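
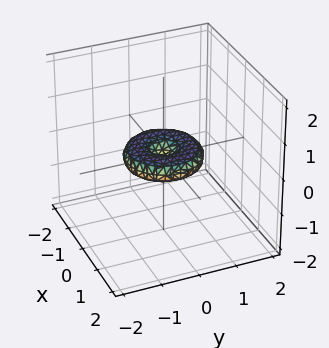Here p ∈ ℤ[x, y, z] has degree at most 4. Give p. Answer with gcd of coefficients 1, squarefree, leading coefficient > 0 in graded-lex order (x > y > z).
1. The degree is 4 — the shape is more complex than any degree-3 surface.
2. Symmetries: every cross-section ⟂ z is a circle, so x, y appear only via x² + y².
3. Observable constraints: among the integer gridlines, it crosses the y-axis at y ∈ {-1, 0, 1}; it crosses the z-axis at the gridline z = 0.
4. The integer polynomial consistent with all of this is the stated p.

x^4 + 2*x^2*y^2 + y^4 - x^2 - y^2 + 3*z^2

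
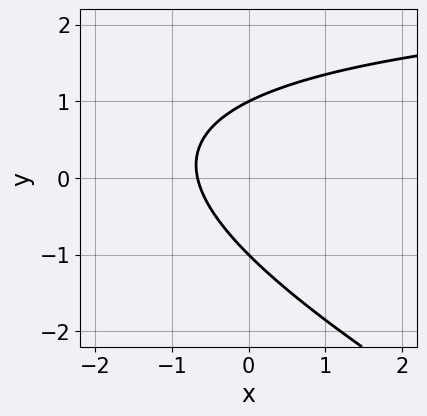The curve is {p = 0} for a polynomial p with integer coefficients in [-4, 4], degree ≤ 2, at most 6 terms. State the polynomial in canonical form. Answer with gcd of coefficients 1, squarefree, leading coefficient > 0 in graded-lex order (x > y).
1. Degree: the shape is more complex than any degree-1 curve, so deg p = 2.
2. Against the integer gridlines: the y-axis gridline crossings are at y ∈ {-1, 1}.
3. Putting this together gives p.

x*y + 2*y^2 - 3*x - 2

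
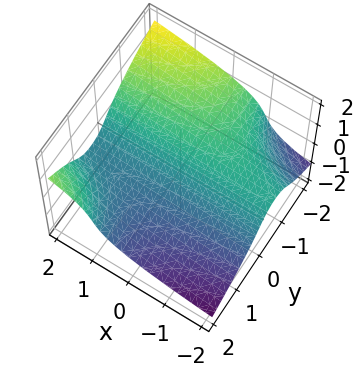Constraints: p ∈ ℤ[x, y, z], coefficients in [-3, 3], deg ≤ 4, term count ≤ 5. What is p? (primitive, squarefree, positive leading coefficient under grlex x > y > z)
deg p = 3. A generic line meets the surface in up to 3 points.
Observable constraints: every point of the x-axis in the box is on the surface; one y-axis crossing is at y = 0; it crosses the z-axis at the gridline z = 0.
Assembling these constraints gives the stated polynomial.

x*y^2 - 3*z^3 - 2*y - 2*z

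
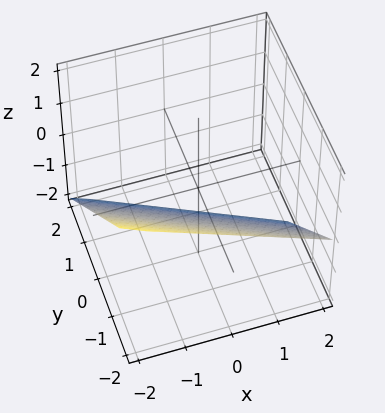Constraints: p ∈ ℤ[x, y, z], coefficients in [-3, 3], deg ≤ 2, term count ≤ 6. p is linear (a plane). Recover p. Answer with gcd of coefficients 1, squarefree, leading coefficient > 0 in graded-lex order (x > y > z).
First, deg p = 1.
Next, from the visible intercepts: it crosses the z-axis at the gridline z = -1; it meets the x-axis at x = -2 (among the integer gridlines).
Finally, putting this together gives p.

x + 2*y + 2*z + 2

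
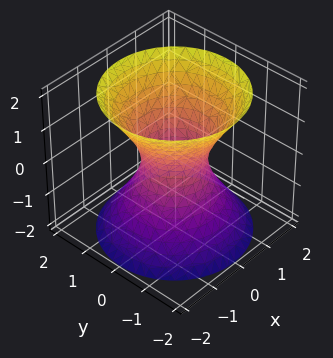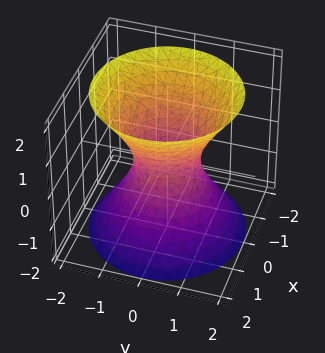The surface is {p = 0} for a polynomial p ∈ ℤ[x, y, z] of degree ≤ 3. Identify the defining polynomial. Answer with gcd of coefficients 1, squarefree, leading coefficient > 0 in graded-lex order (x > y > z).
(a) Degree: one connected sheet with a waist; a quadric, so deg p = 2.
(b) Symmetries: the z-axis is an axis of rotation, so x and y enter only as x² + y²; the z ↦ −z reflection is a symmetry, so z appears only in even powers.
(c) Against the integer gridlines: a circular section at z = 1 has radius between 1 and 2; the surface avoids every integer z-axis point in the box.
(d) Together with the visible shape, these determine p as stated.

3*x^2 + 3*y^2 - 2*z^2 - 2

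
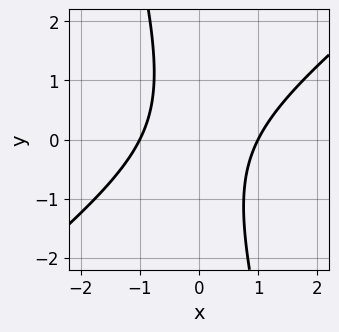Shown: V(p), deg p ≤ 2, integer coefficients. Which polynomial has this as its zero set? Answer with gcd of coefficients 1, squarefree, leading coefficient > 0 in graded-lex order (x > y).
First, deg p = 2. No degree-1 curve has this shape.
Next, reading off the gridlines: the curve avoids every integer y-axis point in the box; among the integer gridlines, it crosses the x-axis at x ∈ {-1, 1}.
Finally, these observations pin down the coefficients.

3*x^2 - 3*x*y - y^2 - 3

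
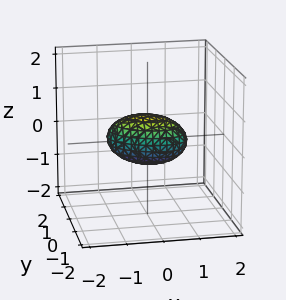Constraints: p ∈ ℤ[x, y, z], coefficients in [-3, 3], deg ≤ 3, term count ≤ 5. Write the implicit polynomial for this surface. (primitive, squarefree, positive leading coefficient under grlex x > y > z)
The degree is 2 — no degree-1 surface has this shape.
Observable constraints: the x-axis gridline crossings are at x ∈ {-1, 1}.
Together with the visible shape, these determine p as stated.

x^2 + x*y + 2*y^2 + 2*z^2 - 1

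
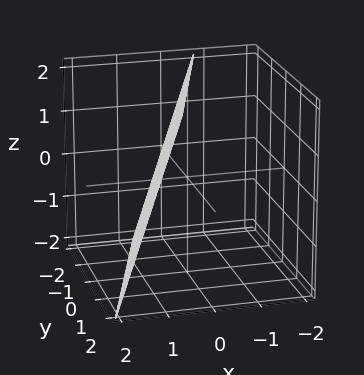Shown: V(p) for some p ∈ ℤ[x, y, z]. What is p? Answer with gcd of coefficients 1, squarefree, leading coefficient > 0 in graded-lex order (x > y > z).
3*x - y + z - 2

deg p = 1. Every cross-section is a straight line — this is a plane.
Observable constraints: one z-axis crossing is at z = 2; it meets the y-axis at y = -2 (among the integer gridlines).
These observations pin down the coefficients.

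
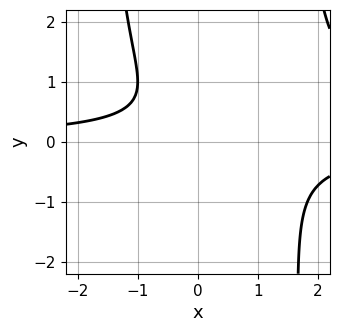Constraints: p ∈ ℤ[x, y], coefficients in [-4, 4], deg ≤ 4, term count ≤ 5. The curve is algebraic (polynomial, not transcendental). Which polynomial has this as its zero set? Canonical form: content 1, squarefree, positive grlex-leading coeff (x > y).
x^2*y^2 - 2*x*y - 3*y^2 + 2*y - 2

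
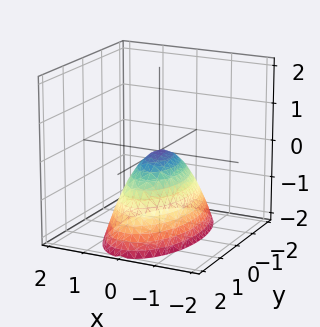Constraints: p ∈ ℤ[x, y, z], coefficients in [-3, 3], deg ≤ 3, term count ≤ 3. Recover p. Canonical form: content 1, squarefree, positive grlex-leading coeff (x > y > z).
Degree: a paraboloid; a quadric, so deg p = 2.
Symmetries: mirror symmetry y ↦ −y ⇒ only even powers of y; mirror symmetry x ↦ −x ⇒ only even powers of x.
Reading off the gridlines: one y-axis crossing is at y = 0; it crosses the x-axis at the gridline x = 0.
Fitting integer coefficients to these (and the overall shape) gives p.

3*x^2 + y^2 + 2*z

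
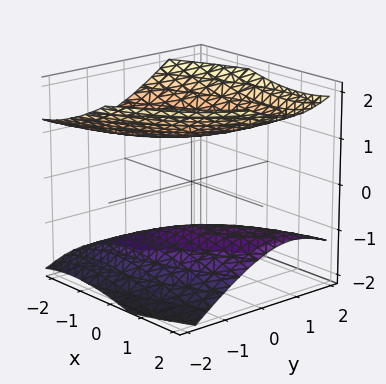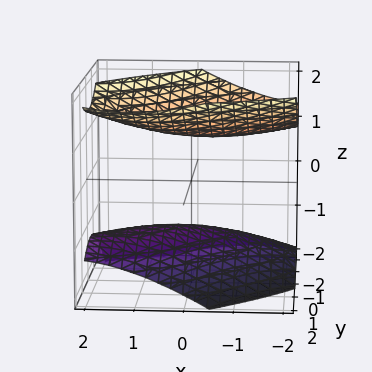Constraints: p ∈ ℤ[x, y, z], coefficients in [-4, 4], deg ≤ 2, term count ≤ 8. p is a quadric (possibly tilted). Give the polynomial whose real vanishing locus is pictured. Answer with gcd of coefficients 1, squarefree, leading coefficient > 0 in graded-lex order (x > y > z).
x^2 - 2*x*y + x*z + 2*y^2 - 3*z^2 + 3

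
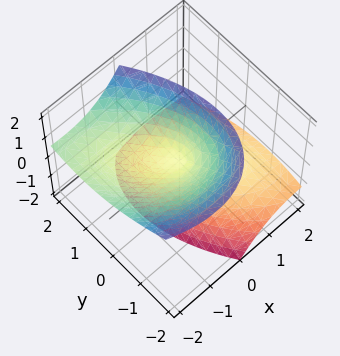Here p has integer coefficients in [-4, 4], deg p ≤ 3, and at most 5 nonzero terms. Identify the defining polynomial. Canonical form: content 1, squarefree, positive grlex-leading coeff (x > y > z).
x^2 + x*y + 2*x*z + y^2 - z^2

First, there are 2 components.
Then, deg p = 2.
Then, from the axis intercepts and sections: it crosses the y-axis at the gridline y = 0; it crosses the x-axis at the gridline x = 0; it meets the z-axis at z = 0 (among the integer gridlines).
Finally, putting this together gives p.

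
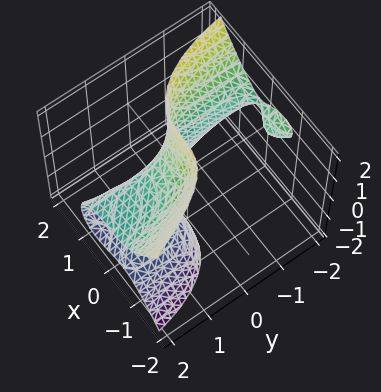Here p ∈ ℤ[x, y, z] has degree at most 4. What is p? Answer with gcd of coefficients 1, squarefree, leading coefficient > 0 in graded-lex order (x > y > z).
(a) Degree: a generic line meets the surface in up to 3 points, so deg p = 3.
(b) Against the integer gridlines: no y-intercept at any integer in the box; no z-intercept at any integer in the box.
(c) Fitting integer coefficients to these (and the overall shape) gives p.

3*x^3 + x*y*z + y^2*z + 2*y*z^2 - 1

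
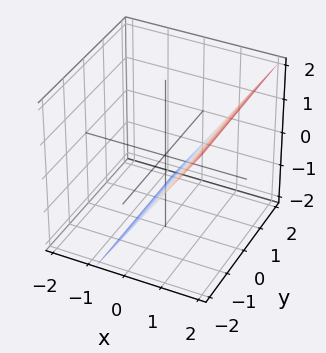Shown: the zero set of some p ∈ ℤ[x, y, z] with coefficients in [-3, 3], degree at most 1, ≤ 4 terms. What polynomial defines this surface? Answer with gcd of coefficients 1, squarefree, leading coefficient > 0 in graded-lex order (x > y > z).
3*x - 2*z - 2

The degree is 1 — every cross-section is a straight line — this is a plane.
From the axis intercepts and sections: no y-intercept at any integer in the box; it meets the z-axis at z = -1 (among the integer gridlines).
These observations pin down the coefficients.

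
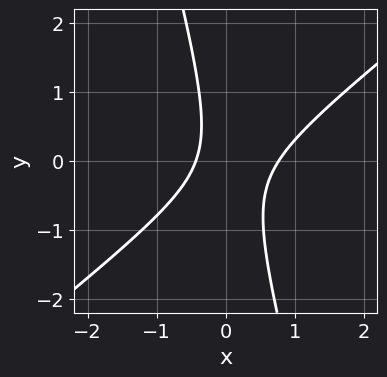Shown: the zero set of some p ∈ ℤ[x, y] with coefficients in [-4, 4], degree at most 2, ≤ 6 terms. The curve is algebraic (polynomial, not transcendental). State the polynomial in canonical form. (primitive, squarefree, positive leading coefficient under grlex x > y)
1. Degree: no degree-1 curve has this shape, so deg p = 2.
2. From the visible intercepts: the curve avoids every integer y-axis point in the box.
3. Assembling these constraints gives the stated polynomial.

3*x^2 - 3*x*y - y^2 - x - 1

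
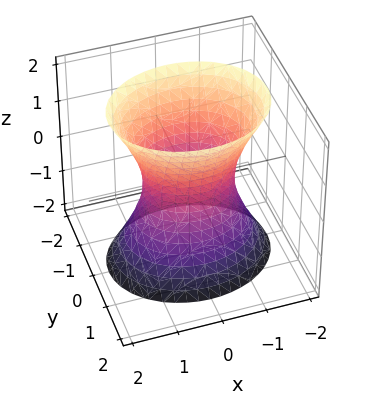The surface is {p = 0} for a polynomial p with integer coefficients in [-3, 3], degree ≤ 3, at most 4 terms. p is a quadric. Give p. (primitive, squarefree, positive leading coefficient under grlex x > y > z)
2*x^2 + 3*y^2 - z^2 - 2

First, the degree is 2 — one connected sheet with a waist; a quadric.
Then, symmetries: mirror symmetry x ↦ −x ⇒ only even powers of x; the y ↦ −y reflection is a symmetry, so y appears only in even powers; mirror symmetry z ↦ −z ⇒ only even powers of z.
Then, observable constraints: no z-intercept at any integer in the box; among the integer gridlines, it crosses the x-axis at x ∈ {-1, 1}.
Finally, matching integer coefficients to the picture gives p.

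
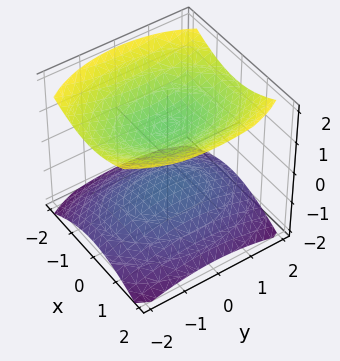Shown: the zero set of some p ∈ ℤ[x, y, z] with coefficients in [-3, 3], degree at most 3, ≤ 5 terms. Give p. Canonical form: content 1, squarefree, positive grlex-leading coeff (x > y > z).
2*x^2 + y^2 - 3*z^2 + 3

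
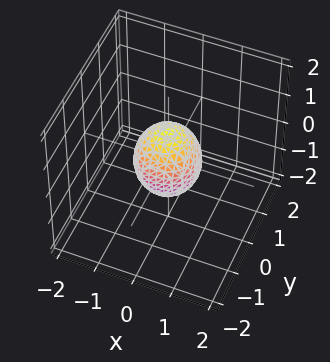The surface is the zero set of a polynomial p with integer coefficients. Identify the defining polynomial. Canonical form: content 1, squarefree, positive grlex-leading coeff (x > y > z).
1. Degree: the shape is more complex than any degree-1 surface, so deg p = 2.
2. Symmetries: rotational symmetry about the z-axis ⇒ p depends on x, y only through x² + y².
3. From the axis intercepts and sections: a circular section at z = 0 has radius between 0 and 1; among the integer gridlines, it crosses the z-axis at z ∈ {-1, 1}.
4. Putting this together gives p.

3*x^2 + 3*y^2 + 2*z^2 - 2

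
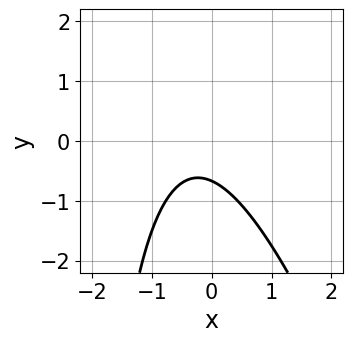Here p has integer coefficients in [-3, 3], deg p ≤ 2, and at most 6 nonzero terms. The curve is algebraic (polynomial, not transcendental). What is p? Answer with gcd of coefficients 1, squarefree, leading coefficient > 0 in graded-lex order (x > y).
3*x^2 + x*y + 2*x + 3*y + 2

1. Degree: the shape is more complex than any degree-1 curve, so deg p = 2.
2. Against the integer gridlines: no x-intercept at any integer in the box.
3. Putting this together gives p.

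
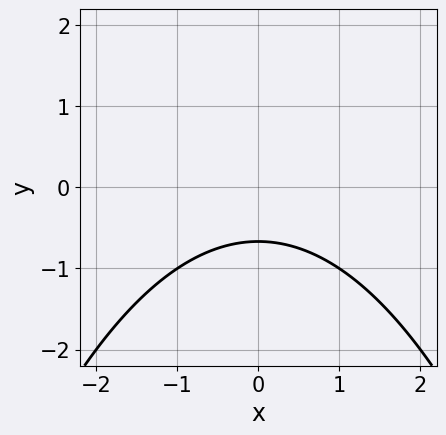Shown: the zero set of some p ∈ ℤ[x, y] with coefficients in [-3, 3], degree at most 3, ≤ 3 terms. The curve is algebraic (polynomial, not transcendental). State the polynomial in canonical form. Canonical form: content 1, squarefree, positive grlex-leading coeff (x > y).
1. The degree is 2 — the shape is more complex than any degree-1 curve.
2. Symmetries: mirror symmetry x ↦ −x ⇒ only even powers of x.
3. From the visible intercepts: the curve avoids every integer x-axis point in the box.
4. Matching integer coefficients to the picture gives p.

x^2 + 3*y + 2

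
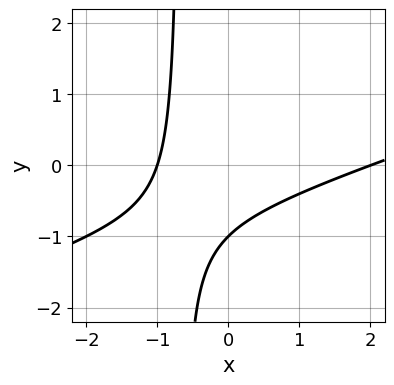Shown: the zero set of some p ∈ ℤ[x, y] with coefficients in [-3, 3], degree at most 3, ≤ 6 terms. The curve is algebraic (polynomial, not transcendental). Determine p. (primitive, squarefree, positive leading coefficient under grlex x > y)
x^2 - 3*x*y - x - 2*y - 2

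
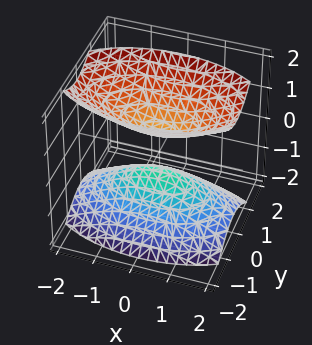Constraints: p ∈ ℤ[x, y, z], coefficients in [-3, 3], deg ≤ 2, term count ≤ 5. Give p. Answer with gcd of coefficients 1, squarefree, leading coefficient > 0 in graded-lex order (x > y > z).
(a) The picture has 2 separate pieces.
(b) The degree is 2 — two sheets facing apart; a quadric.
(c) Symmetries: it's symmetric under x → −x, forcing even powers of x; the z ↦ −z reflection is a symmetry, so z appears only in even powers; mirror symmetry y ↦ −y ⇒ only even powers of y.
(d) Against the integer gridlines: it misses every integer gridline on the x-axis; it misses every integer gridline on the y-axis.
(e) Putting this together gives p.

x^2 + 3*y^2 - 2*z^2 + 1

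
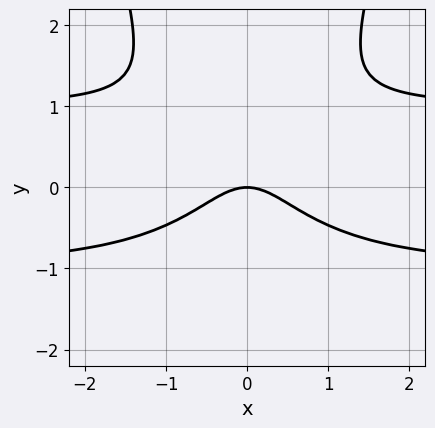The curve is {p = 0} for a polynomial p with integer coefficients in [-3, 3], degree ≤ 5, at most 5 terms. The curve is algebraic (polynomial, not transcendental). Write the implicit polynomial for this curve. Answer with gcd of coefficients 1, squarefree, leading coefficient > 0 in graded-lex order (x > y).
x^2*y^2 - y^3 - x^2 + y^2 - y

1. deg p = 4. The shape is more complex than any degree-3 curve.
2. Symmetries: the x ↦ −x reflection is a symmetry, so x appears only in even powers.
3. From the visible intercepts: it meets the y-axis at y = 0 (among the integer gridlines); it meets the x-axis at x = 0 (among the integer gridlines).
4. Assembling these constraints gives the stated polynomial.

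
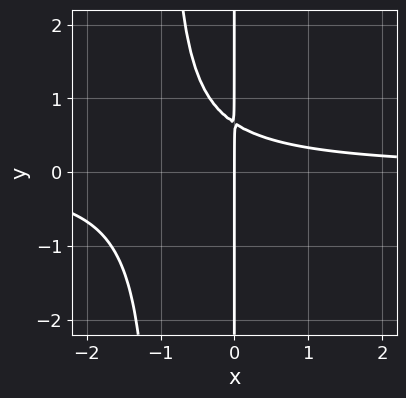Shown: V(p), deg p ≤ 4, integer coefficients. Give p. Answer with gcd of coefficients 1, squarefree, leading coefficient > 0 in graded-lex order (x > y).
First, the degree is 3 — no degree-2 curve has this shape.
Then, checking where it meets the axes: it crosses the x-axis at the gridline x = 0; every point of the y-axis in the box is on the curve.
Finally, together with the visible shape, these determine p as stated.

3*x^2*y + 3*x*y - 2*x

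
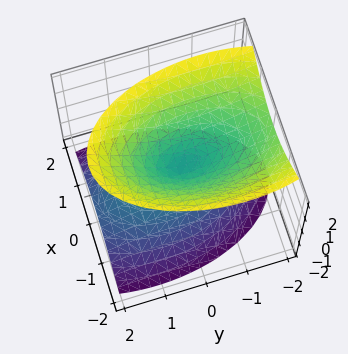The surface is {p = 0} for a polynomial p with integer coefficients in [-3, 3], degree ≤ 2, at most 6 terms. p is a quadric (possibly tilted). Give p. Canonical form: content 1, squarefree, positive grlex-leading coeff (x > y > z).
3*x^2 + y^2 + y*z - 2*z^2

1. There are 2 components. Treating them together as one polynomial.
2. Degree: a generic line meets the surface in up to 2 points, so deg p = 2.
3. Checking where it meets the axes: it meets the y-axis at y = 0 (among the integer gridlines); one z-axis crossing is at z = 0; it meets the x-axis at x = 0 (among the integer gridlines).
4. Assembling these constraints gives the stated polynomial.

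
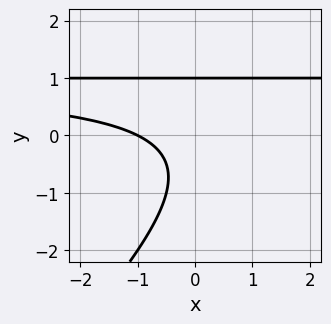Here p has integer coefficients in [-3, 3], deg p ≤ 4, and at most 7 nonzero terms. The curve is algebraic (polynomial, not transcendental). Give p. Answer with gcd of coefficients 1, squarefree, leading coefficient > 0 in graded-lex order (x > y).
x*y^2 - y^3 - 2*x*y + x + 1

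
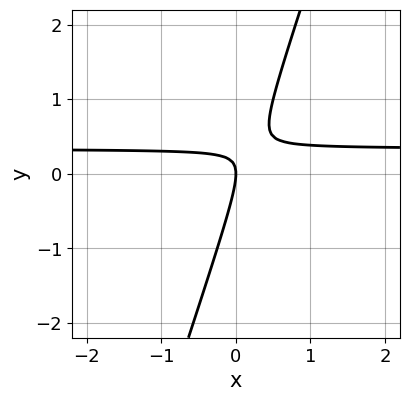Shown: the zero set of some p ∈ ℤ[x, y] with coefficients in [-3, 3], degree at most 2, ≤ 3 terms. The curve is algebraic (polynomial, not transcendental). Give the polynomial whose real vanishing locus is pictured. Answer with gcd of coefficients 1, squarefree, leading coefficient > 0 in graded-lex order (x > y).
3*x*y - y^2 - x

(a) Degree: a generic line meets the curve in up to 2 points, so deg p = 2.
(b) From the visible intercepts: it crosses the x-axis at the gridline x = 0; one y-axis crossing is at y = 0.
(c) The integer polynomial consistent with all of this is the stated p.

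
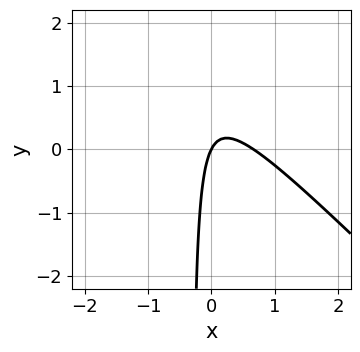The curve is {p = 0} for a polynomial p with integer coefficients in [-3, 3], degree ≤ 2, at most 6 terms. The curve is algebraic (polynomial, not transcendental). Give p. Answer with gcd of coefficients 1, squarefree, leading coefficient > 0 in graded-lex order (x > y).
3*x^2 + 3*x*y - 2*x + y

The degree is 2 — a generic line meets the curve in up to 2 points.
Checking where it meets the axes: one y-axis crossing is at y = 0; it meets the x-axis at x = 0 (among the integer gridlines).
Solving for integer coefficients yields p as stated.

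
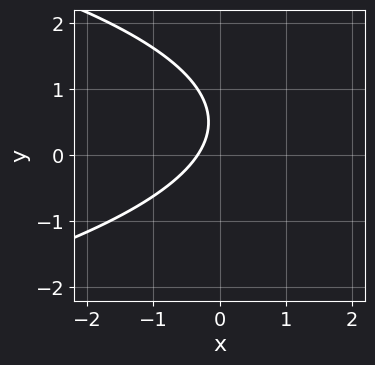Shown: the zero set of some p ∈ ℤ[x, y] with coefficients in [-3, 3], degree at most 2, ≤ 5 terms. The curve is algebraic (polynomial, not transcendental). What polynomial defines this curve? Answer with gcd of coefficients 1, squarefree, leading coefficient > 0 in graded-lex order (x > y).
2*y^2 + 3*x - 2*y + 1

First, the degree is 2 — no degree-1 curve has this shape.
Then, against the integer gridlines: no y-intercept at any integer in the box.
Finally, assembling these constraints gives the stated polynomial.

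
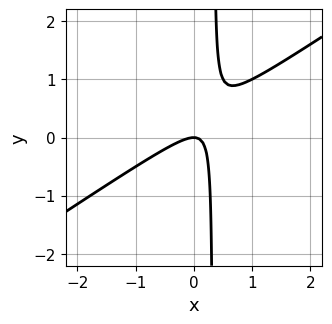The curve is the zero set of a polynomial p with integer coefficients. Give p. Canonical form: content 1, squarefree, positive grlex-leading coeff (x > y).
2*x^2 - 3*x*y + y

1. The degree is 2 — a generic line meets the curve in up to 2 points.
2. Observable constraints: it meets the y-axis at y = 0 (among the integer gridlines); it meets the x-axis at x = 0 (among the integer gridlines).
3. Solving for integer coefficients yields p as stated.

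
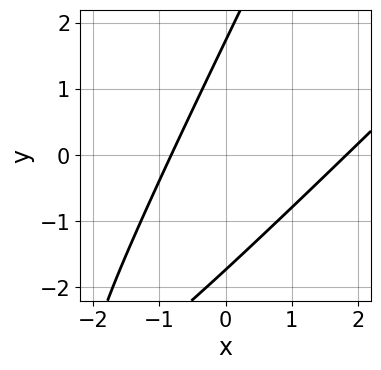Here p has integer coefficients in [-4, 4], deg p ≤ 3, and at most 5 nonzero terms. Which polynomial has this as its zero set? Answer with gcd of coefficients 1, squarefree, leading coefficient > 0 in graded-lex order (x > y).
deg p = 2. No degree-1 curve has this shape.
Putting this together gives p.

2*x^2 - 3*x*y + y^2 - 2*x - 3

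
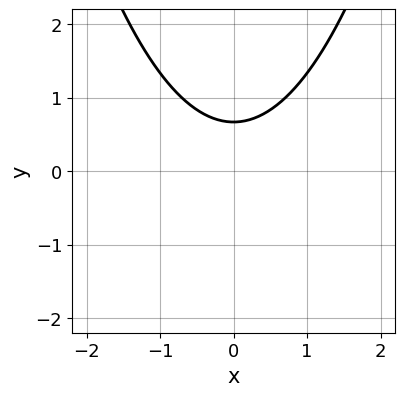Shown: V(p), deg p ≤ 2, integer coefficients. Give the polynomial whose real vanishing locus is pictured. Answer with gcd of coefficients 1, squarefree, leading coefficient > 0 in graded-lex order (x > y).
2*x^2 - 3*y + 2

The degree is 2 — a generic line meets the curve in up to 2 points.
Symmetries: the x ↦ −x reflection is a symmetry, so x appears only in even powers.
Observable constraints: the curve avoids every integer x-axis point in the box.
The integer polynomial consistent with all of this is the stated p.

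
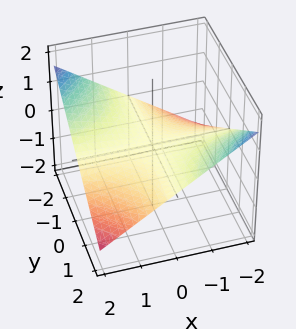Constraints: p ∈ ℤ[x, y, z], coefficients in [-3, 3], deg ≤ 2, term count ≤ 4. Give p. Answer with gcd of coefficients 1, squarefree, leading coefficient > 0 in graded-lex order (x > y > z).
1. The degree is 2 — a hyperbolic paraboloid; a quadric.
2. Reading off the gridlines: every point of the y-axis in the box is on the surface; every point of the x-axis in the box is on the surface.
3. Together with the visible shape, these determine p as stated.

x*y + 3*z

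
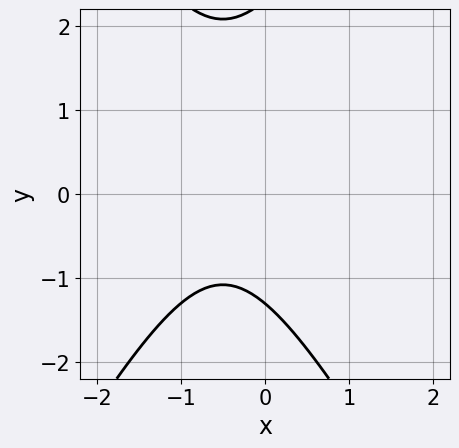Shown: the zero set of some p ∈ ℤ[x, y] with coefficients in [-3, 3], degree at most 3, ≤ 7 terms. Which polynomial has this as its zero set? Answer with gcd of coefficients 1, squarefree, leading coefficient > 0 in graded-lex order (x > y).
deg p = 2. No degree-1 curve has this shape.
Checking where it meets the axes: the curve avoids every integer x-axis point in the box.
Matching integer coefficients to the picture gives p.

3*x^2 - y^2 + 3*x + y + 3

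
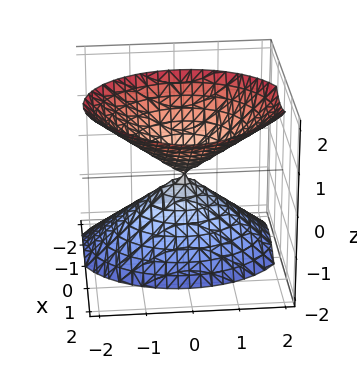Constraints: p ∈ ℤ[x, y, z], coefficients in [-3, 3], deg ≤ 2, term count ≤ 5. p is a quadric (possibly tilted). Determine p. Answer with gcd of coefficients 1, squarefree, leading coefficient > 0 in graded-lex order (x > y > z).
3*x^2 - 2*x*z + 2*y^2 - 2*z^2

(a) There are 2 components. They look like related sheets of one shape, so recover p as a whole.
(b) The degree is 2 — the shape is more complex than any degree-1 surface.
(c) From the axis intercepts and sections: it crosses the z-axis at the gridline z = 0; one x-axis crossing is at x = 0; it crosses the y-axis at the gridline y = 0.
(d) Together with the visible shape, these determine p as stated.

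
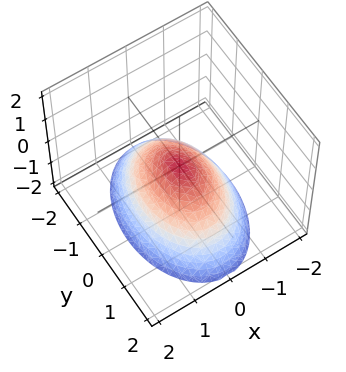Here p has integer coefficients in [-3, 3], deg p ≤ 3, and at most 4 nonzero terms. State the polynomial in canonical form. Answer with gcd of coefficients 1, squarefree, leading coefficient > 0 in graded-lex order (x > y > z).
2*x^2 + y^2 + 2*z

1. deg p = 2. A paraboloid; a quadric.
2. Symmetries: mirror symmetry y ↦ −y ⇒ only even powers of y; the x ↦ −x reflection is a symmetry, so x appears only in even powers.
3. Against the integer gridlines: it meets the z-axis at z = 0 (among the integer gridlines); one y-axis crossing is at y = 0; it meets the x-axis at x = 0 (among the integer gridlines).
4. Together with the visible shape, these determine p as stated.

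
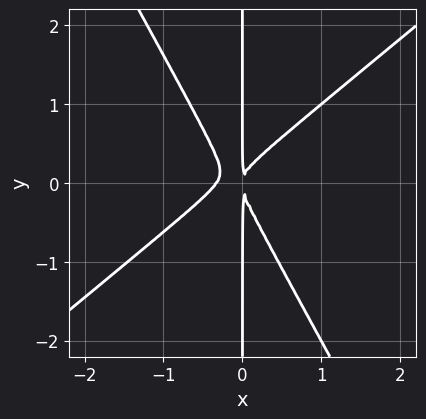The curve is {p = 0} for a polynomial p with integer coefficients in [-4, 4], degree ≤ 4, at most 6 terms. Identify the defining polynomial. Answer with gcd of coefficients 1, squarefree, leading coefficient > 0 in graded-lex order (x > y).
The degree is 3 — no degree-2 curve has this shape.
From the axis intercepts and sections: every point of the y-axis in the box is on the curve.
Putting this together gives p.

3*x^3 - 2*x^2*y - 2*x*y^2 + x^2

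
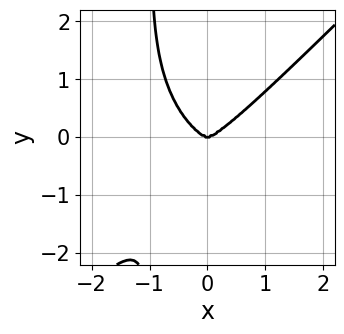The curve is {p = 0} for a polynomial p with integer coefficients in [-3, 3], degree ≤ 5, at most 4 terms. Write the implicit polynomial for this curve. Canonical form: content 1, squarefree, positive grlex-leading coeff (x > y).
First, degree: the shape is more complex than any degree-3 curve, so deg p = 4.
Then, from the visible intercepts: one y-axis crossing is at y = 0; it meets the x-axis at x = 0 (among the integer gridlines).
Finally, these observations pin down the coefficients.

x^4 - x*y^3 - y^3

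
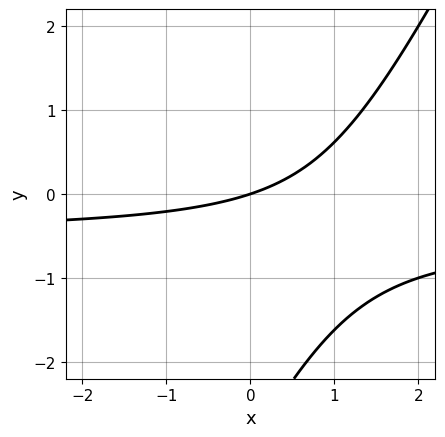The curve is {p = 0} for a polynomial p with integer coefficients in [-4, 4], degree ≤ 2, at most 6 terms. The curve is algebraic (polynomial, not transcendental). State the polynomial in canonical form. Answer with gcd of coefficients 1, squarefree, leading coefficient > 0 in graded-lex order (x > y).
The degree is 2 — no degree-1 curve has this shape.
Against the integer gridlines: one x-axis crossing is at x = 0; it crosses the y-axis at the gridline y = 0.
Solving for integer coefficients yields p as stated.

2*x*y - y^2 + x - 3*y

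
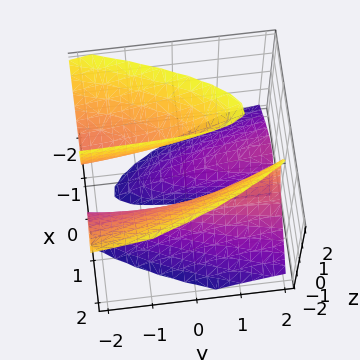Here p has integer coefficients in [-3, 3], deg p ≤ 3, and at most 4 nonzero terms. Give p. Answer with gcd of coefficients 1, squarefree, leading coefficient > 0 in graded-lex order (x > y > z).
3*x^3 + 2*x*y*z - 2*x*z^2 - 1

1. The picture has 3 separate pieces. They look like related sheets of one shape, so recover p as a whole.
2. The degree is 3 — the shape is more complex than any degree-2 surface.
3. From the visible intercepts: no z-intercept at any integer in the box; no y-intercept at any integer in the box.
4. Assembling these constraints gives the stated polynomial.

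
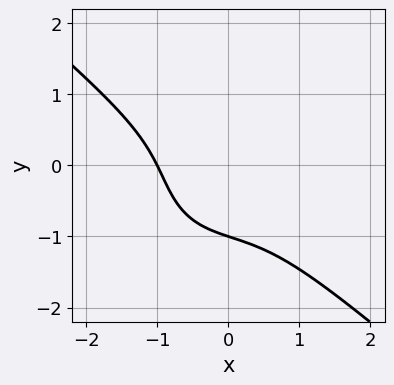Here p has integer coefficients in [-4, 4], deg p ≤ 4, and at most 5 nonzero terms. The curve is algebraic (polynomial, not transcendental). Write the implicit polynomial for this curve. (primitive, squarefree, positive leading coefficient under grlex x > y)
First, degree: a generic line meets the curve in up to 3 points, so deg p = 3.
Then, from the axis intercepts and sections: one x-axis crossing is at x = -1; one y-axis crossing is at y = -1.
Finally, these observations pin down the coefficients.

2*x^3 - x*y^2 + 2*y^3 - 3*x*y + 2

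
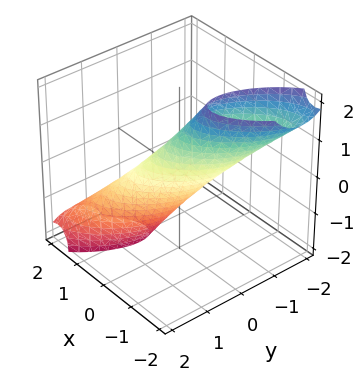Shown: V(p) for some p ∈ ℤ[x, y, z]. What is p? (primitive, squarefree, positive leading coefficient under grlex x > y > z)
3*x^2 - 3*x*y + 3*x*z + 2*y^2 + z^2 - 1

(a) Degree: the shape is more complex than any degree-1 surface, so deg p = 2.
(b) Observable constraints: among the integer gridlines, it crosses the z-axis at z ∈ {-1, 1}.
(c) Solving for integer coefficients yields p as stated.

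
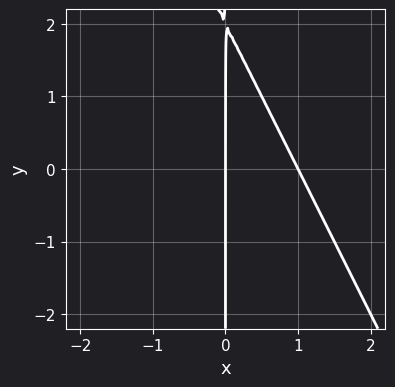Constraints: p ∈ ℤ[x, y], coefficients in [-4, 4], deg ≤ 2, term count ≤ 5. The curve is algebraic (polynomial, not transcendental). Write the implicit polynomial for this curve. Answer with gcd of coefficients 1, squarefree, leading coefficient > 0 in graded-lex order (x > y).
2*x^2 + x*y - 2*x

First, deg p = 2.
Next, reading off the gridlines: among the integer gridlines, it crosses the x-axis at x ∈ {0, 1}; the visible y-axis segment lies entirely on the curve.
Finally, the integer polynomial consistent with all of this is the stated p.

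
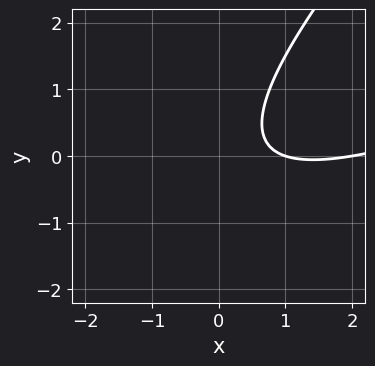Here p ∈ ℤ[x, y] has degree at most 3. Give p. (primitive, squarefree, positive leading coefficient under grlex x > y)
x^2 - 3*x*y + 2*y^2 - 3*x + 2

1. The degree is 2 — a generic line meets the curve in up to 2 points.
2. From the visible intercepts: no y-intercept at any integer in the box; among the integer gridlines, it crosses the x-axis at x ∈ {1, 2}.
3. Fitting integer coefficients to these (and the overall shape) gives p.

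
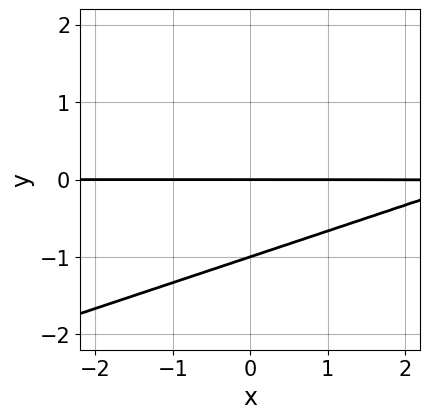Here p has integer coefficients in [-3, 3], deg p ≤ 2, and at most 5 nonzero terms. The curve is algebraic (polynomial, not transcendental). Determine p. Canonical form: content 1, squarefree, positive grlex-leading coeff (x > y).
x*y - 3*y^2 - 3*y

deg p = 2. A generic line meets the curve in up to 2 points.
From the axis intercepts and sections: every point of the x-axis in the box is on the curve; among the integer gridlines, it crosses the y-axis at y ∈ {-1, 0}.
Fitting integer coefficients to these (and the overall shape) gives p.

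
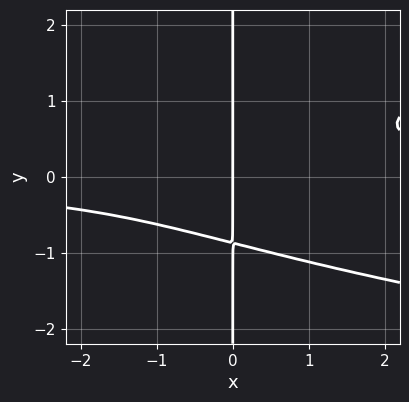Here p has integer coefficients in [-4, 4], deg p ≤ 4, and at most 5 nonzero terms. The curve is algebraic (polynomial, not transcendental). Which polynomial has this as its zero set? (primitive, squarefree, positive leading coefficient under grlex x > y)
(a) The degree is 4 — a generic line meets the curve in up to 4 points.
(b) Reading off the gridlines: the visible y-axis segment lies entirely on the curve; it crosses the x-axis at the gridline x = 0.
(c) The integer polynomial consistent with all of this is the stated p.

3*x*y^3 - 2*x^2*y + 2*x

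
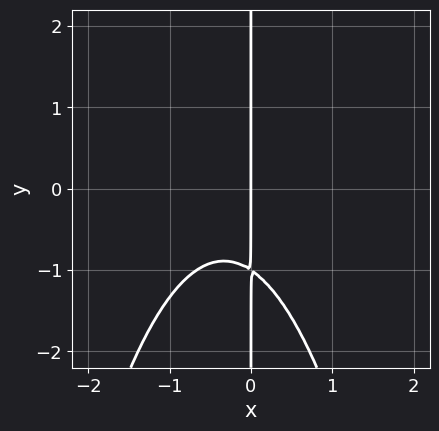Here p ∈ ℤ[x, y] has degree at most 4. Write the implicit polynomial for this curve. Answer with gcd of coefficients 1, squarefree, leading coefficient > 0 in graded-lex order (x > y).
3*x^3 + 2*x^2 + 3*x*y + 3*x

First, degree: no degree-2 curve has this shape, so deg p = 3.
Then, reading off the gridlines: it crosses the x-axis at the gridline x = 0; every point of the y-axis in the box is on the curve.
Finally, solving for integer coefficients yields p as stated.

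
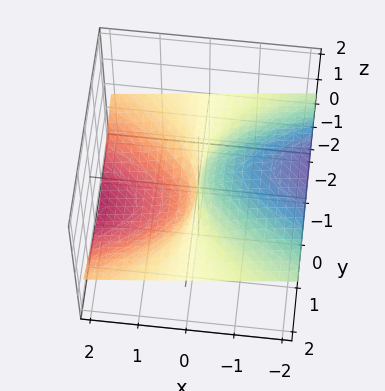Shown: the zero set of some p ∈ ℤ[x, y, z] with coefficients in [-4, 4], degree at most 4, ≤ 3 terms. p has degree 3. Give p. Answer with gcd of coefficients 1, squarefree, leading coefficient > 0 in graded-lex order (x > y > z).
y^2*z + z^3 + x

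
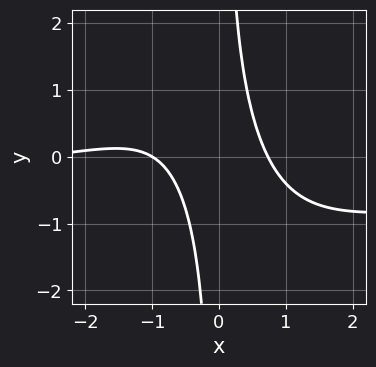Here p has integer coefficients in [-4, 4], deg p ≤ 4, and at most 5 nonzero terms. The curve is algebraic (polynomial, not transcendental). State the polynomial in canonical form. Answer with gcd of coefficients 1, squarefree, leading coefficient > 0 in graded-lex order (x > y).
2*x^3*y + x^3 + 3*x^2 + 3*x*y - 2

(a) deg p = 4.
(b) From the axis intercepts and sections: it meets the x-axis at x = -1 (among the integer gridlines); it misses every integer gridline on the y-axis.
(c) These observations pin down the coefficients.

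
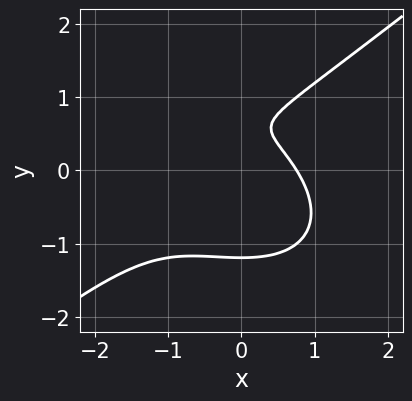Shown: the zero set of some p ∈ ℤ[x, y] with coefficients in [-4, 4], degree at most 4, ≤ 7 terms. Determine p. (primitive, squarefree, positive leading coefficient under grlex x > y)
1. deg p = 3. A generic line meets the curve in up to 3 points.
2. Putting this together gives p.

x^3 - 2*y^3 + x^2 + 2*y - 1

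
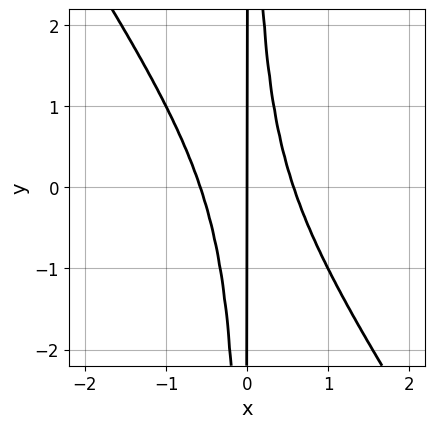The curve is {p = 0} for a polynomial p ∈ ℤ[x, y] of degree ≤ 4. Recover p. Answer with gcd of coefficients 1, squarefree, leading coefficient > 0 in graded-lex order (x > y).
3*x^3 + 2*x^2*y - x

(a) deg p = 3.
(b) Checking where it meets the axes: the visible y-axis segment lies entirely on the curve; one x-axis crossing is at x = 0.
(c) Matching integer coefficients to the picture gives p.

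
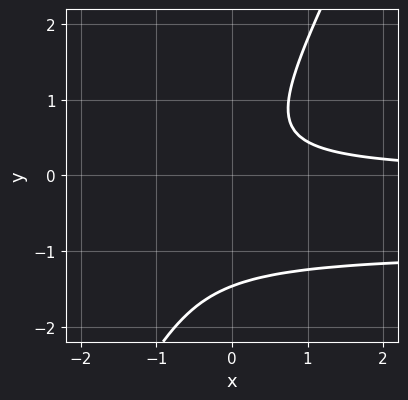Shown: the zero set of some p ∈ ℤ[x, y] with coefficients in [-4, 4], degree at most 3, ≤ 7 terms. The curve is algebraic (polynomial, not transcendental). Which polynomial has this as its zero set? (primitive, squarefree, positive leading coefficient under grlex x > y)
2*x*y^2 - y^3 + 2*x*y - y^2 - 1

Degree: no degree-2 curve has this shape, so deg p = 3.
Checking where it meets the axes: no x-intercept at any integer in the box.
Putting this together gives p.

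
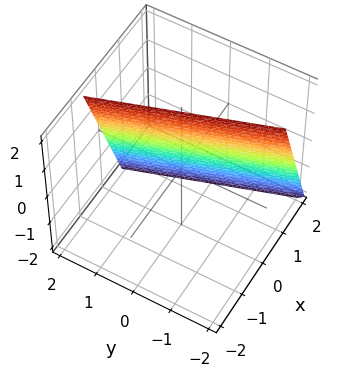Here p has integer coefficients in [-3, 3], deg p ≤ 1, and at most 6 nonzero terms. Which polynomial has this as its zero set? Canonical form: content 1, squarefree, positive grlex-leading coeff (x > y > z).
First, degree: every cross-section is a straight line — this is a plane, so deg p = 1.
Next, from the axis intercepts and sections: one z-axis crossing is at z = 2; it crosses the y-axis at the gridline y = 2.
Finally, fitting integer coefficients to these (and the overall shape) gives p.

3*x + y + z - 2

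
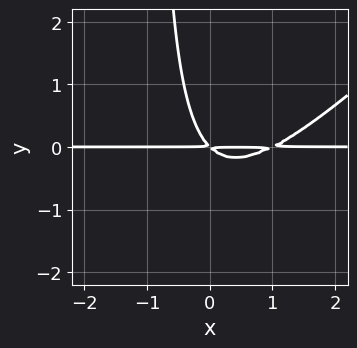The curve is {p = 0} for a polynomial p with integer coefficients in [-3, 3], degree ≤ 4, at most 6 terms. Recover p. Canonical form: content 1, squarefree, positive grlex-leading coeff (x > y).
x^2*y - x*y^2 - x*y - y^2

1. deg p = 3.
2. From the visible intercepts: the visible x-axis segment lies entirely on the curve.
3. Assembling these constraints gives the stated polynomial.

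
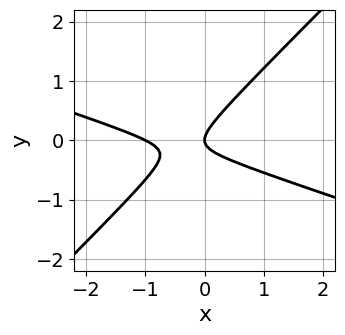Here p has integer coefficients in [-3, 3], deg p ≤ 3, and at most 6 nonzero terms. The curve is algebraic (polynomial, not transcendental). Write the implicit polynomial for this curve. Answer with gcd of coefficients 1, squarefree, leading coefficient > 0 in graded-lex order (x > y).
(a) The degree is 2 — the shape is more complex than any degree-1 curve.
(b) From the axis intercepts and sections: among the integer gridlines, it crosses the x-axis at x ∈ {-1, 0}; it crosses the y-axis at the gridline y = 0.
(c) Assembling these constraints gives the stated polynomial.

x^2 + 2*x*y - 3*y^2 + x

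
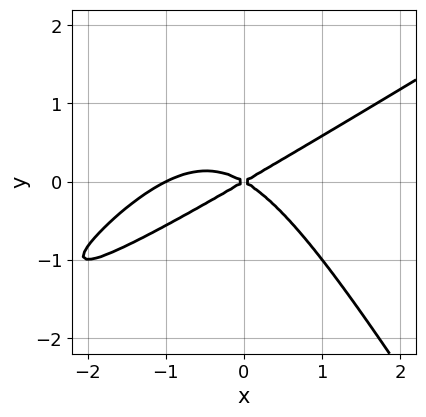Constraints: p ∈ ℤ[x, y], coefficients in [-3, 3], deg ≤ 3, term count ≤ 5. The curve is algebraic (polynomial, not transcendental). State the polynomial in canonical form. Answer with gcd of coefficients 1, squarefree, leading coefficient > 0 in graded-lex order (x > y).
x^3 - 2*x^2*y + y^3 + x^2 - 3*y^2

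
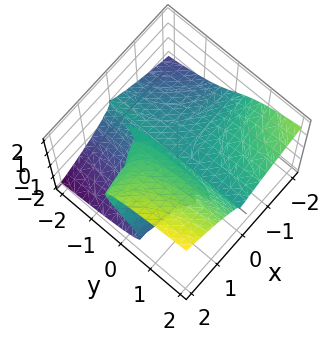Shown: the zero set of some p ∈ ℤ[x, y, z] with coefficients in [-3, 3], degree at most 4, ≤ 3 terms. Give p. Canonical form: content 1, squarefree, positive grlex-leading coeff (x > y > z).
x^2*y - 2*z^3 + 2*x*z

(a) The degree is 3 — the shape is more complex than any degree-2 surface.
(b) Checking where it meets the axes: it crosses the z-axis at the gridline z = 0; every point of the x-axis in the box is on the surface; the visible y-axis segment lies entirely on the surface.
(c) Putting this together gives p.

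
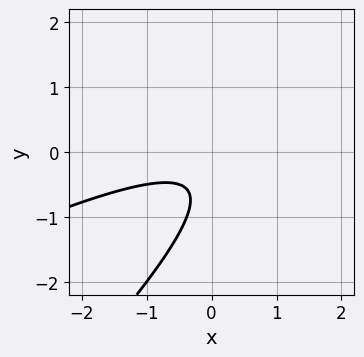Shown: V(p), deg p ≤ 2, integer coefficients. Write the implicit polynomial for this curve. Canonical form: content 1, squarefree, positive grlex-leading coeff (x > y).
(a) Degree: no degree-1 curve has this shape, so deg p = 2.
(b) Checking where it meets the axes: the curve avoids every integer x-axis point in the box; it misses every integer gridline on the y-axis.
(c) Fitting integer coefficients to these (and the overall shape) gives p.

x^2 - 3*x*y + 2*y^2 + 2*y + 1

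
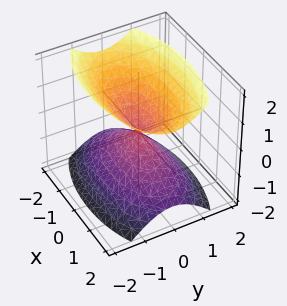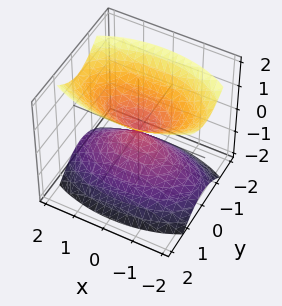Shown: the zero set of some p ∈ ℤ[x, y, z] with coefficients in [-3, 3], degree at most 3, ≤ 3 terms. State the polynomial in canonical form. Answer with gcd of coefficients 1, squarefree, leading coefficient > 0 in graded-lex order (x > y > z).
There are 2 components. Treating them together as one polynomial.
deg p = 2. Two nappes meeting at a single point; a quadric.
Symmetries: mirror symmetry x ↦ −x ⇒ only even powers of x; mirror symmetry z ↦ −z ⇒ only even powers of z; mirror symmetry y ↦ −y ⇒ only even powers of y.
From the visible intercepts: it crosses the x-axis at the gridline x = 0; one z-axis crossing is at z = 0.
These observations pin down the coefficients.

x^2 + 3*y^2 - 2*z^2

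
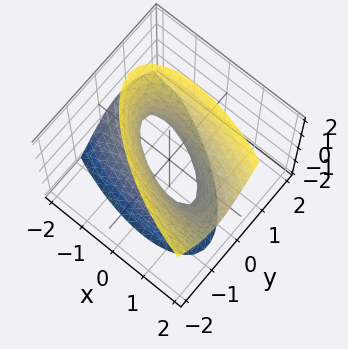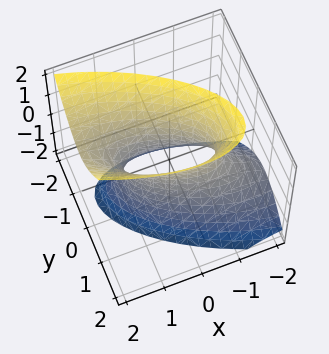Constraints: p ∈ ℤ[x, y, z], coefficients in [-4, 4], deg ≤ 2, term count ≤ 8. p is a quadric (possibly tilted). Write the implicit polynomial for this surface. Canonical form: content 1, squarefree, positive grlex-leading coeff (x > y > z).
x^2 + 2*x*y - x*z + 3*y^2 - z^2 - 1

First, degree: a generic line meets the surface in up to 2 points, so deg p = 2.
Next, reading off the gridlines: among the integer gridlines, it crosses the x-axis at x ∈ {-1, 1}; it misses every integer gridline on the z-axis.
Finally, fitting integer coefficients to these (and the overall shape) gives p.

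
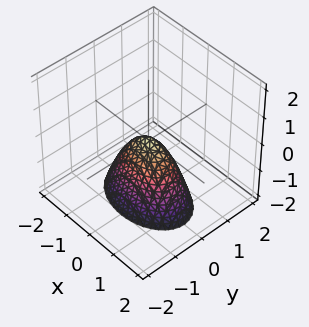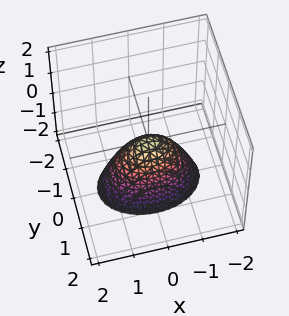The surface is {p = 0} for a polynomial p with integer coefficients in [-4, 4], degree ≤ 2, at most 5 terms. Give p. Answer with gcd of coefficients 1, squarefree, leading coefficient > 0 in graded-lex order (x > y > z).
x^2 + 2*y^2 + z

(a) deg p = 2. A paraboloid; a quadric.
(b) Symmetries: mirror symmetry x ↦ −x ⇒ only even powers of x; the y ↦ −y reflection is a symmetry, so y appears only in even powers.
(c) Reading off the gridlines: it crosses the z-axis at the gridline z = 0; it crosses the y-axis at the gridline y = 0; it crosses the x-axis at the gridline x = 0.
(d) Together with the visible shape, these determine p as stated.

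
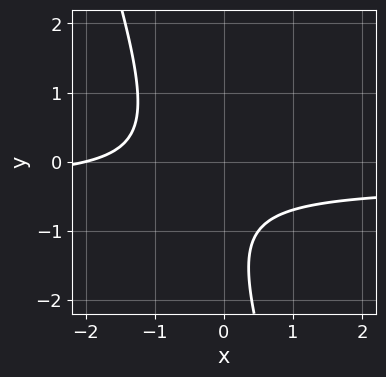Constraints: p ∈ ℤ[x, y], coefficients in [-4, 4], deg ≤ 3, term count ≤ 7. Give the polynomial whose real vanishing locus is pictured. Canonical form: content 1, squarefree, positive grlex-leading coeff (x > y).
3*x*y + y^2 + x + 2*y + 2

The degree is 2 — no degree-1 curve has this shape.
From the axis intercepts and sections: it misses every integer gridline on the y-axis; one x-axis crossing is at x = -2.
These observations pin down the coefficients.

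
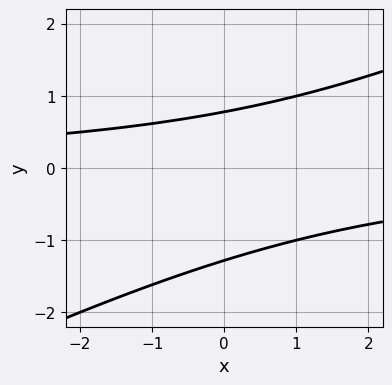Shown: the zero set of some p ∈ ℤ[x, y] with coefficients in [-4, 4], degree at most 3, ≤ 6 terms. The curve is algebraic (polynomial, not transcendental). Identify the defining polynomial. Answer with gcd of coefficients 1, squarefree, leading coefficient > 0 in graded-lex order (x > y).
x*y - 2*y^2 - y + 2

The degree is 2 — the shape is more complex than any degree-1 curve.
From the axis intercepts and sections: the curve avoids every integer x-axis point in the box.
The integer polynomial consistent with all of this is the stated p.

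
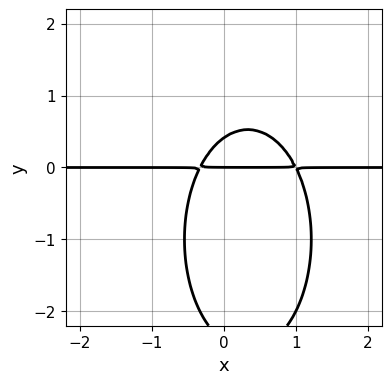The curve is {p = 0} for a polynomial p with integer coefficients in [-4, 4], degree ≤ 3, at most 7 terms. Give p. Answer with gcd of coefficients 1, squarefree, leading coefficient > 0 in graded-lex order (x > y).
3*x^2*y + y^3 - 2*x*y + 2*y^2 - y

deg p = 3.
Against the integer gridlines: one y-axis crossing is at y = 0; every point of the x-axis in the box is on the curve.
Fitting integer coefficients to these (and the overall shape) gives p.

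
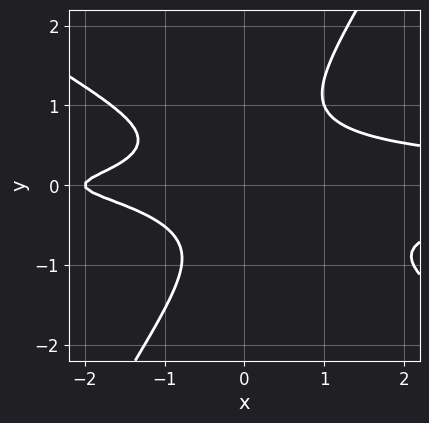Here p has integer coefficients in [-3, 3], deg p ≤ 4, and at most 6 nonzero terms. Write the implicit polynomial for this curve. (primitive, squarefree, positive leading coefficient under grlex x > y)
(a) Degree: the shape is more complex than any degree-3 curve, so deg p = 4.
(b) Reading off the gridlines: the curve avoids every integer y-axis point in the box; it meets the x-axis at x = -2 (among the integer gridlines).
(c) Together with the visible shape, these determine p as stated.

3*x^2*y^2 + 3*x*y^3 - 3*y^4 - x - 2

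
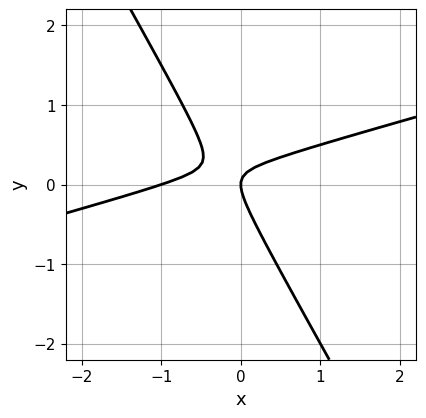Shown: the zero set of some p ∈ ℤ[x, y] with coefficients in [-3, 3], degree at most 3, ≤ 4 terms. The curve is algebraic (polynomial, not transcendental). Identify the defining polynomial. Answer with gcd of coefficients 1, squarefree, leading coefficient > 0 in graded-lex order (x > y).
x^2 - 3*x*y - 2*y^2 + x

Degree: a generic line meets the curve in up to 2 points, so deg p = 2.
Reading off the gridlines: it crosses the y-axis at the gridline y = 0; among the integer gridlines, it crosses the x-axis at x ∈ {-1, 0}.
Fitting integer coefficients to these (and the overall shape) gives p.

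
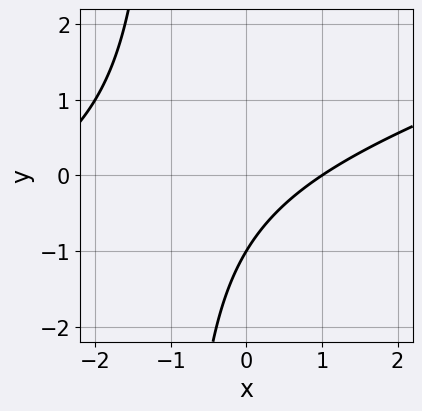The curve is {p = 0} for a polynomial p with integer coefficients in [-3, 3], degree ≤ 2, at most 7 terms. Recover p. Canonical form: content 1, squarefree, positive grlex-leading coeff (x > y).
First, degree: a generic line meets the curve in up to 2 points, so deg p = 2.
Then, checking where it meets the axes: it crosses the x-axis at the gridline x = 1; one y-axis crossing is at y = -1.
Finally, the integer polynomial consistent with all of this is the stated p.

x^2 - 3*x*y + 2*x - 3*y - 3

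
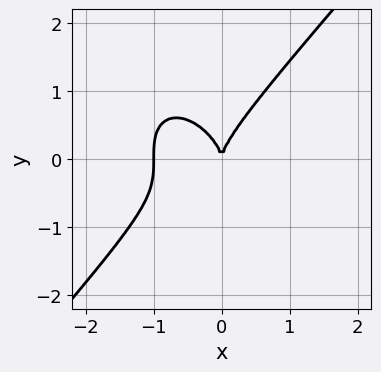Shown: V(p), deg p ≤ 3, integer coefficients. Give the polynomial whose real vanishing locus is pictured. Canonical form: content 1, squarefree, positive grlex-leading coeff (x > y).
First, deg p = 3.
Then, from the visible intercepts: among the integer gridlines, it crosses the x-axis at x ∈ {-1, 0}; it meets the y-axis at y = 0 (among the integer gridlines).
Finally, fitting integer coefficients to these (and the overall shape) gives p.

3*x^3 - 2*y^3 + 3*x^2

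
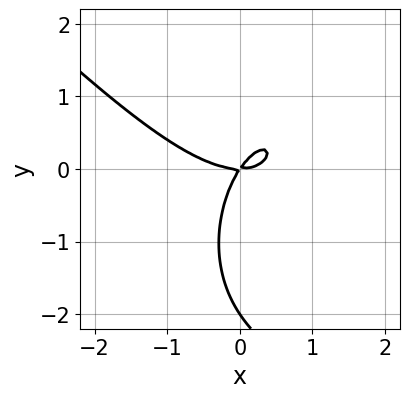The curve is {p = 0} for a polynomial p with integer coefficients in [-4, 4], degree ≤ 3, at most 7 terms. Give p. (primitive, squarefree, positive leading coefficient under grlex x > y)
deg p = 3. No degree-2 curve has this shape.
From the axis intercepts and sections: it meets the x-axis at x = 0 (among the integer gridlines); the y-axis gridline crossings are at y ∈ {-2, 0}.
Matching integer coefficients to the picture gives p.

2*x^3 + x^2*y + y^3 - 3*x*y + 2*y^2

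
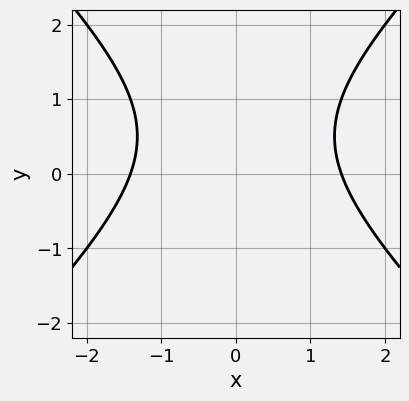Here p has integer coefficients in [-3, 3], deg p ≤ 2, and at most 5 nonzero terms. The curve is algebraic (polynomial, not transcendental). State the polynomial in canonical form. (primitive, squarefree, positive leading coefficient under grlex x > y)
First, degree: a generic line meets the curve in up to 2 points, so deg p = 2.
Then, symmetries: the x ↦ −x reflection is a symmetry, so x appears only in even powers.
Next, from the axis intercepts and sections: no y-intercept at any integer in the box.
Finally, fitting integer coefficients to these (and the overall shape) gives p.

x^2 - y^2 + y - 2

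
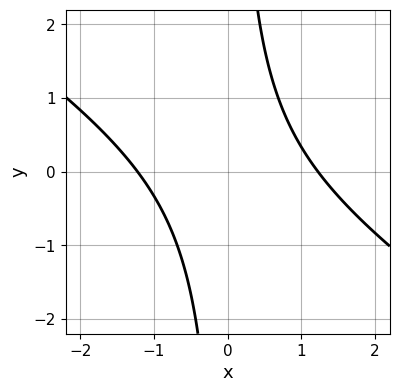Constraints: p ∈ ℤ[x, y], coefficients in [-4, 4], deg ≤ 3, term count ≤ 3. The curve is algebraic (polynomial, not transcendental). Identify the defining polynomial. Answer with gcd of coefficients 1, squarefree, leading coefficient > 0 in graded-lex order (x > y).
1. The degree is 2 — a generic line meets the curve in up to 2 points.
2. Against the integer gridlines: no y-intercept at any integer in the box.
3. These observations pin down the coefficients.

2*x^2 + 3*x*y - 3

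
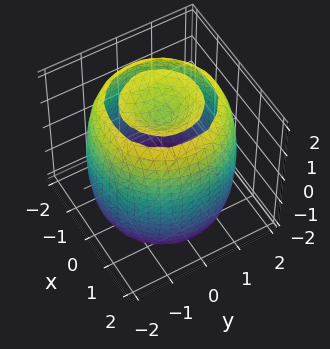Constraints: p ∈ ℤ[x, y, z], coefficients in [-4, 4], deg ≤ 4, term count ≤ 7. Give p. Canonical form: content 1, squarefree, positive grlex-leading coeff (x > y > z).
(a) There are 2 components. They look like related sheets of one shape, so recover p as a whole.
(b) Degree: the shape is more complex than any degree-3 surface, so deg p = 4.
(c) By symmetry, every cross-section ⟂ z is a circle, so x, y appear only via x² + y².
(d) Reading off the gridlines: a circular section at z = 2 has radius exactly 1.
(e) The integer polynomial consistent with all of this is the stated p.

x^4 + 2*x^2*y^2 + y^4 - 3*x^2 - 3*y^2 + z^2 - 2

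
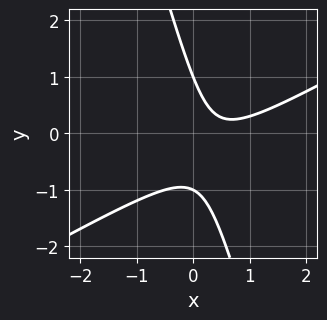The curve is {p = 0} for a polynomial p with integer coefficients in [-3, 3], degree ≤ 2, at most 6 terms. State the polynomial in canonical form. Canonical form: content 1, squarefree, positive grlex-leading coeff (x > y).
2*x^2 - 3*x*y - y^2 - 2*x + 1

(a) The degree is 2 — the shape is more complex than any degree-1 curve.
(b) From the axis intercepts and sections: the y-axis gridline crossings are at y ∈ {-1, 1}; it misses every integer gridline on the x-axis.
(c) Fitting integer coefficients to these (and the overall shape) gives p.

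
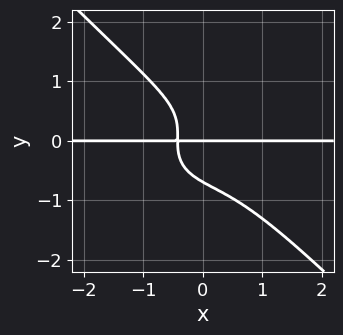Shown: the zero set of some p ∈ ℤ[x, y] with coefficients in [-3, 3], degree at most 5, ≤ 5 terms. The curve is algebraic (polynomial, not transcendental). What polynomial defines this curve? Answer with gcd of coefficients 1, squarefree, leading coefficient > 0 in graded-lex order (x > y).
2*x^3*y + x*y^3 + 3*y^4 + 2*x*y + y

1. Degree: the shape is more complex than any degree-3 curve, so deg p = 4.
2. From the axis intercepts and sections: the visible x-axis segment lies entirely on the curve; it crosses the y-axis at the gridline y = 0.
3. Together with the visible shape, these determine p as stated.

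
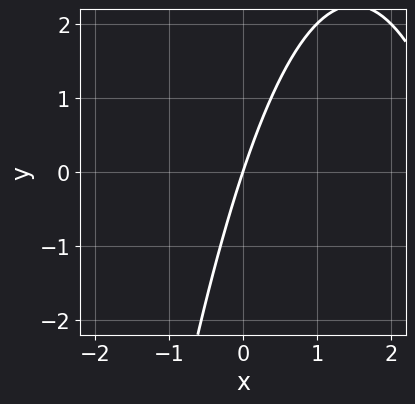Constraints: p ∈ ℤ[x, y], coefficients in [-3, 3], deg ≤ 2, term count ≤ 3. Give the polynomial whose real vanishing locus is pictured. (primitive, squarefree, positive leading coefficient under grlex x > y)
1. Degree: the shape is more complex than any degree-1 curve, so deg p = 2.
2. From the visible intercepts: it crosses the x-axis at the gridline x = 0; it crosses the y-axis at the gridline y = 0.
3. Solving for integer coefficients yields p as stated.

x^2 - 3*x + y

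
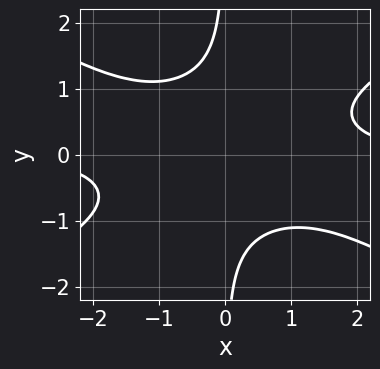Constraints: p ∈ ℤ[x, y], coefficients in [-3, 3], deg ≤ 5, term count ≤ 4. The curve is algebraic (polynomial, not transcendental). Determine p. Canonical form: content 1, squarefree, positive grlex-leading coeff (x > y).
x^3*y - 3*x*y^3 - 3

First, deg p = 4.
Next, observable constraints: the curve avoids every integer x-axis point in the box; the curve avoids every integer y-axis point in the box.
Finally, putting this together gives p.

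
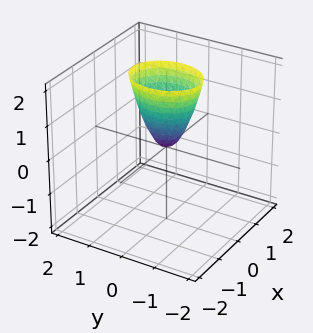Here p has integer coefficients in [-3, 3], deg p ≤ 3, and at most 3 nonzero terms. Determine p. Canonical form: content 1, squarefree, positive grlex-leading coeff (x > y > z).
1. Degree: a single bowl opening along one axis; a quadric, so deg p = 2.
2. Symmetries: it's symmetric under x → −x, forcing even powers of x; mirror symmetry y ↦ −y ⇒ only even powers of y.
3. Observable constraints: it meets the y-axis at y = 0 (among the integer gridlines); it meets the z-axis at z = 0 (among the integer gridlines); it meets the x-axis at x = 0 (among the integer gridlines).
4. Fitting integer coefficients to these (and the overall shape) gives p.

3*x^2 + 2*y^2 - z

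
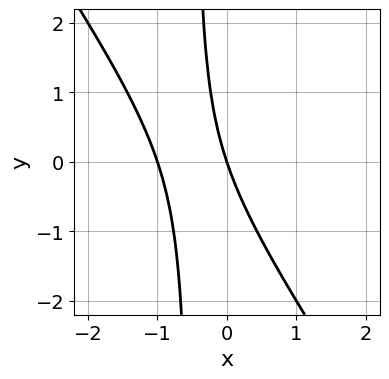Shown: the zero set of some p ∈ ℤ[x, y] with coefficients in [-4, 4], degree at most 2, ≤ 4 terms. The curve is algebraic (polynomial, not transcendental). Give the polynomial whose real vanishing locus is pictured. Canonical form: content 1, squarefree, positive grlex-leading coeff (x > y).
3*x^2 + 2*x*y + 3*x + y

1. The degree is 2 — the shape is more complex than any degree-1 curve.
2. From the axis intercepts and sections: it crosses the y-axis at the gridline y = 0; the x-axis gridline crossings are at x ∈ {-1, 0}.
3. The integer polynomial consistent with all of this is the stated p.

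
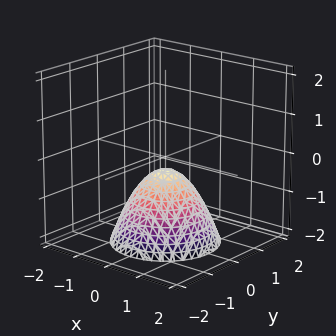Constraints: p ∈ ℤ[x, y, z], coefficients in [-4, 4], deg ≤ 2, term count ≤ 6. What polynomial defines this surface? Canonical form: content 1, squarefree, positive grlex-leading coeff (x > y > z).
3*x^2 + 3*y^2 + 3*z + 1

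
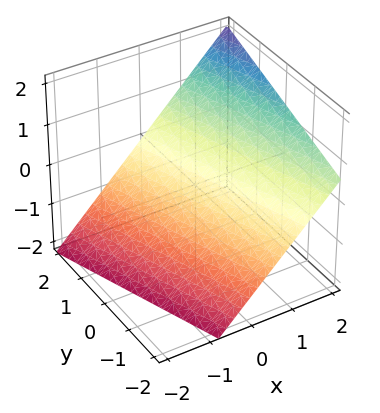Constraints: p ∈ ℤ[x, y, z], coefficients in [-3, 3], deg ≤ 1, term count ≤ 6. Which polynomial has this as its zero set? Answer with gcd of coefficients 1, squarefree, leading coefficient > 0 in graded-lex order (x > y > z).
3*x + y - 3*z - 2

Degree: the surface is flat (a plane), so deg p = 1.
Against the integer gridlines: it meets the y-axis at y = 2 (among the integer gridlines).
The integer polynomial consistent with all of this is the stated p.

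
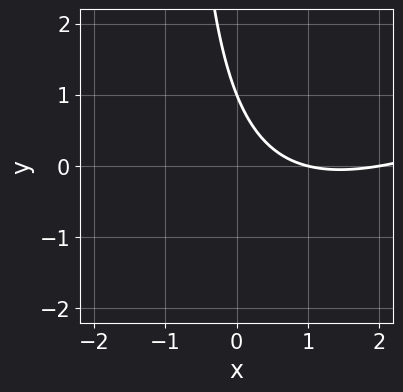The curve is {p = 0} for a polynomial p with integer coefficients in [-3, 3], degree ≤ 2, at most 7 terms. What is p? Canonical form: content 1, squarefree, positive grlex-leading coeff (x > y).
1. The degree is 2 — a generic line meets the curve in up to 2 points.
2. Checking where it meets the axes: it meets the y-axis at y = 1 (among the integer gridlines); among the integer gridlines, it crosses the x-axis at x ∈ {1, 2}.
3. Together with the visible shape, these determine p as stated.

x^2 - 2*x*y - 3*x - 2*y + 2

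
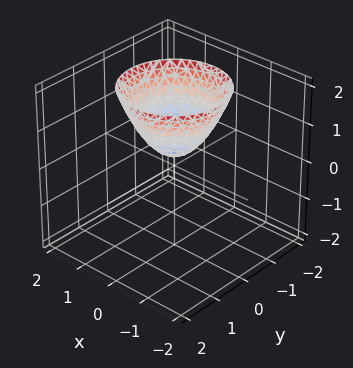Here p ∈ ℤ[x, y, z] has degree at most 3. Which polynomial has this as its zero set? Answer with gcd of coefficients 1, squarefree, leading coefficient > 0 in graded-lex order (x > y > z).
deg p = 2. No degree-1 surface has this shape.
Symmetry: the surface is invariant under rotation about z: p = q(x² + y², z).
Observable constraints: the surface avoids every integer y-axis point in the box; it misses every integer gridline on the x-axis; a circular section at z = 1 has radius between 0 and 1.
Putting this together gives p.

3*x^2 + 3*y^2 - 3*z + 1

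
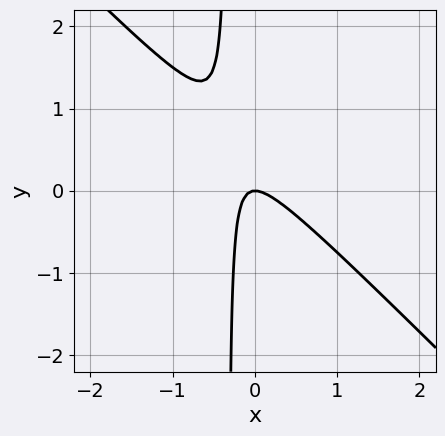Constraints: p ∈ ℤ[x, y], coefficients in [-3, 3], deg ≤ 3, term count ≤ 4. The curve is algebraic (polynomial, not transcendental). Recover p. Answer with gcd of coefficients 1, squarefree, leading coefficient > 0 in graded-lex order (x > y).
1. The degree is 2 — the shape is more complex than any degree-1 curve.
2. From the axis intercepts and sections: one x-axis crossing is at x = 0; it meets the y-axis at y = 0 (among the integer gridlines).
3. Solving for integer coefficients yields p as stated.

3*x^2 + 3*x*y + y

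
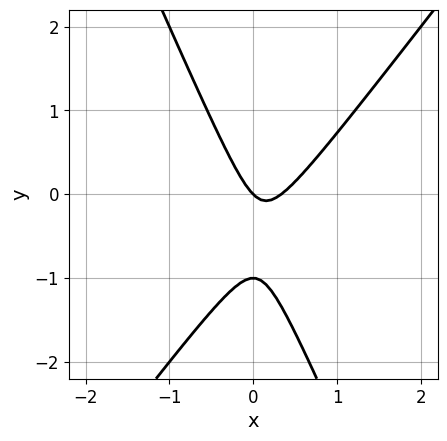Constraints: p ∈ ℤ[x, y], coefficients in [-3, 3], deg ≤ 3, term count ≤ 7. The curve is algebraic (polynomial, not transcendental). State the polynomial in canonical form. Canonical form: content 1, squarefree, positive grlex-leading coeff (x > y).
1. The degree is 2 — no degree-1 curve has this shape.
2. Reading off the gridlines: among the integer gridlines, it crosses the y-axis at y ∈ {-1, 0}; one x-axis crossing is at x = 0.
3. Together with the visible shape, these determine p as stated.

3*x^2 - x*y - y^2 - x - y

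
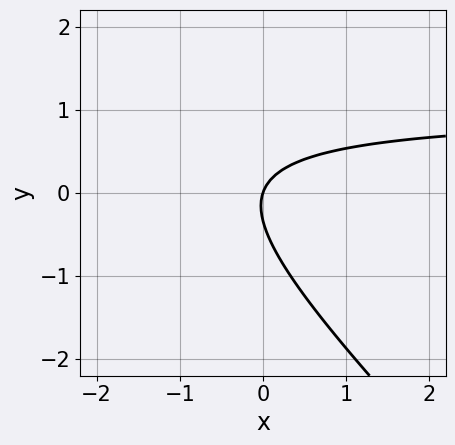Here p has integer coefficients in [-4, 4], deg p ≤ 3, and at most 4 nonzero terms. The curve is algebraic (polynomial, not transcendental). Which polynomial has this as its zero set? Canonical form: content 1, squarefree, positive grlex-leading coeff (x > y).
deg p = 2. A generic line meets the curve in up to 2 points.
Observable constraints: it meets the x-axis at x = 0 (among the integer gridlines); it crosses the y-axis at the gridline y = 0.
Assembling these constraints gives the stated polynomial.

3*x*y + 3*y^2 - 3*x + y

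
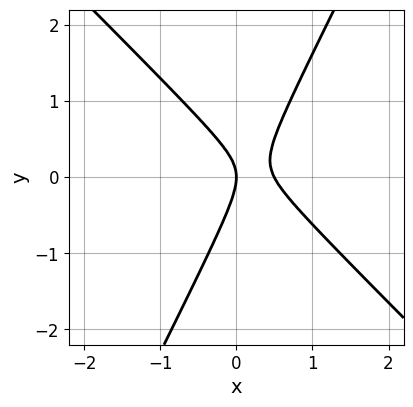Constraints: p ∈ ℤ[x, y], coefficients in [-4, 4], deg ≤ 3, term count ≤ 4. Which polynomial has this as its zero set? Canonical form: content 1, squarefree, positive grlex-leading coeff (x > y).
2*x^2 + x*y - y^2 - x

First, deg p = 2.
Next, from the visible intercepts: it crosses the x-axis at the gridline x = 0; it meets the y-axis at y = 0 (among the integer gridlines).
Finally, the integer polynomial consistent with all of this is the stated p.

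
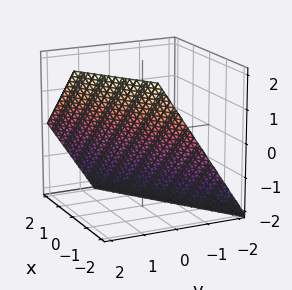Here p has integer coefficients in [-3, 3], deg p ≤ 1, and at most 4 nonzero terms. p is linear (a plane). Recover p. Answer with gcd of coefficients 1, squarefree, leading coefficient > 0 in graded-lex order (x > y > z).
(a) deg p = 1. Every cross-section is a straight line — this is a plane.
(b) Against the integer gridlines: one x-axis crossing is at x = -1; it crosses the z-axis at the gridline z = -1.
(c) These observations pin down the coefficients.

2*x - 3*y + 2*z + 2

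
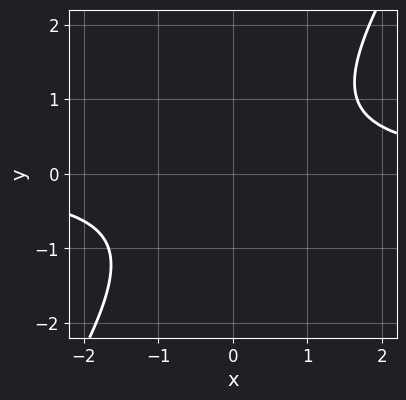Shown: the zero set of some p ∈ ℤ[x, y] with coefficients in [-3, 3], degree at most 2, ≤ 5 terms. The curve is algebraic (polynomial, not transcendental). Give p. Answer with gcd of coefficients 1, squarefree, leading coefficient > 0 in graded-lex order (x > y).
3*x*y - 2*y^2 - 3

First, deg p = 2.
Then, reading off the gridlines: the curve avoids every integer y-axis point in the box; no x-intercept at any integer in the box.
Finally, assembling these constraints gives the stated polynomial.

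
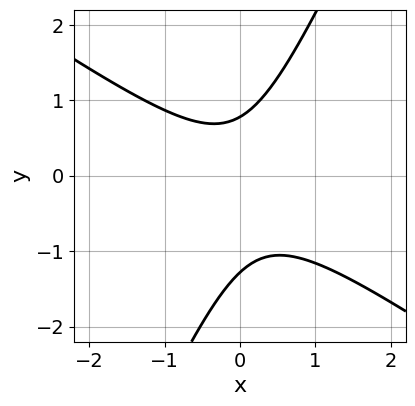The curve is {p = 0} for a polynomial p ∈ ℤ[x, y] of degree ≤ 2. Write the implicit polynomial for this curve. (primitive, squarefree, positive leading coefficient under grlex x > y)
First, deg p = 2. No degree-1 curve has this shape.
Next, from the visible intercepts: no x-intercept at any integer in the box.
Finally, putting this together gives p.

3*x^2 + 3*x*y - 2*y^2 - y + 2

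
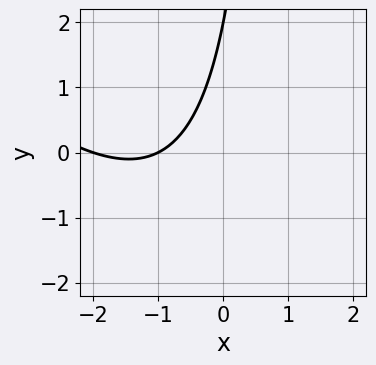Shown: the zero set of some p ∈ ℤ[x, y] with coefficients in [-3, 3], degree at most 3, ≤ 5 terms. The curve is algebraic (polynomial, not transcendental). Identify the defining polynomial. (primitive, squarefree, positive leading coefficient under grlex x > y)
1. The degree is 2 — a generic line meets the curve in up to 2 points.
2. Against the integer gridlines: among the integer gridlines, it crosses the x-axis at x ∈ {-2, -1}; it crosses the y-axis at the gridline y = 2.
3. Putting this together gives p.

x^2 + x*y + 3*x - y + 2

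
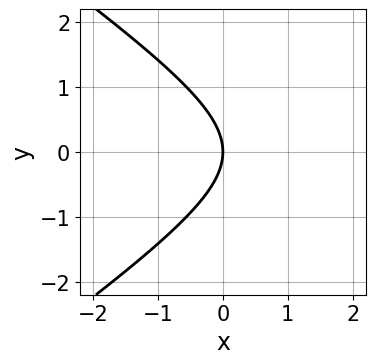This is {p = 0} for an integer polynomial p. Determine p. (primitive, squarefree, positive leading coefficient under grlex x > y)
x^2 - 2*y^2 - 3*x

First, degree: a generic line meets the curve in up to 2 points, so deg p = 2.
Next, symmetries: it's symmetric under y → −y, forcing even powers of y.
Next, from the visible intercepts: it meets the x-axis at x = 0 (among the integer gridlines); one y-axis crossing is at y = 0.
Finally, fitting integer coefficients to these (and the overall shape) gives p.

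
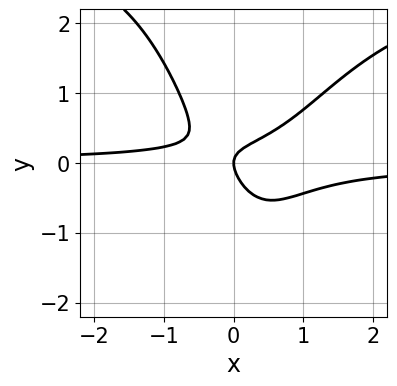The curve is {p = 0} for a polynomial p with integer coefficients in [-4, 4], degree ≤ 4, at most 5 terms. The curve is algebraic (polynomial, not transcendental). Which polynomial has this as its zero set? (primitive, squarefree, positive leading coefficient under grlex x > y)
The degree is 4 — a generic line meets the curve in up to 4 points.
From the axis intercepts and sections: it crosses the x-axis at the gridline x = 0; one y-axis crossing is at y = 0.
Matching integer coefficients to the picture gives p.

x^2*y^2 - 3*x^2*y + 2*x*y + 2*y^2 - x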